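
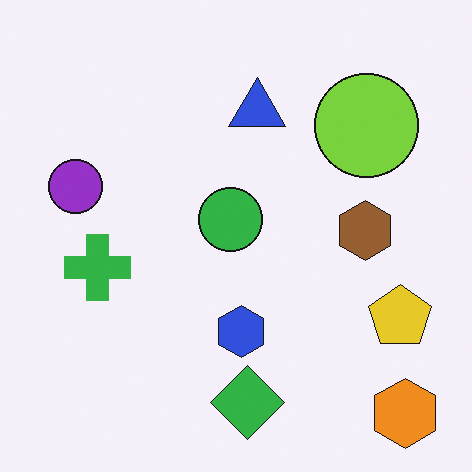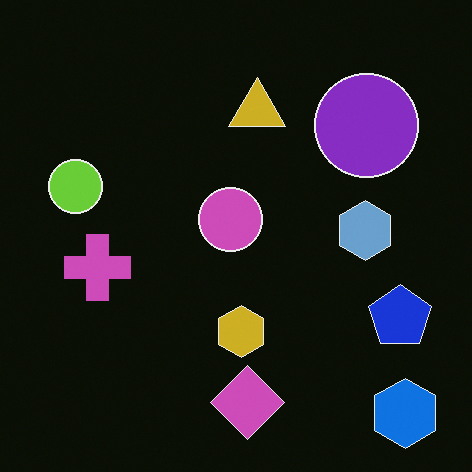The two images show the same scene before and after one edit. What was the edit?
The image was color-inverted (negative).

The light background has become dark and every shape's color is its complement — a photographic negative.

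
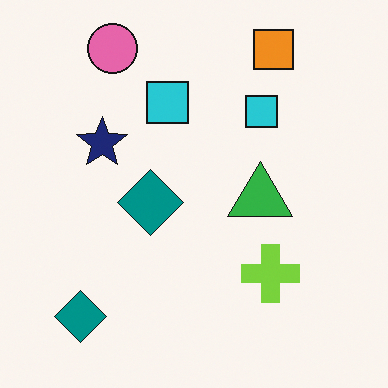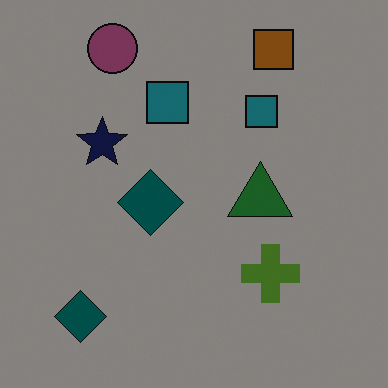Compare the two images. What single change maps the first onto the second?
The second image is the first noticeably darkened.

Every pixel — background and shapes alike — is uniformly darkened.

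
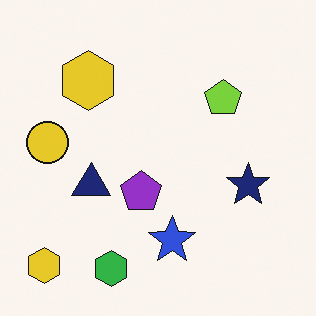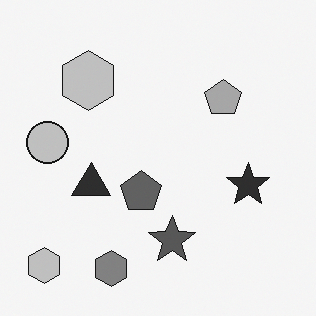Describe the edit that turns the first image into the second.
The second image is the first converted to grayscale.

All color is removed — every shape is now a shade of grey.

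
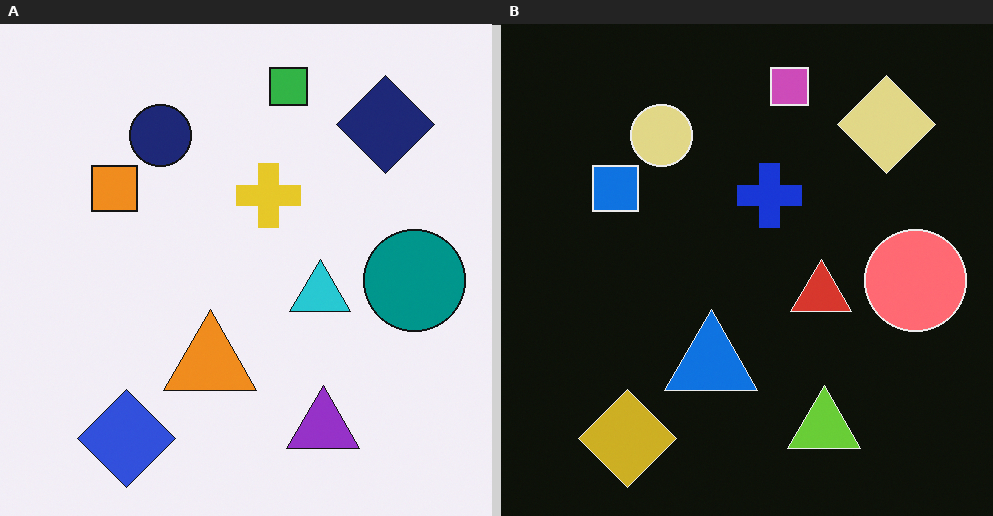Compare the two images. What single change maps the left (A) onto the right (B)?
It was color-inverted (negative).

The light background has become dark and every shape's color is its complement — a photographic negative.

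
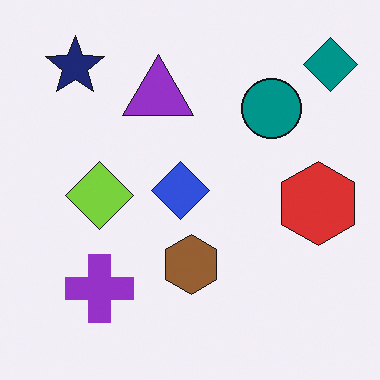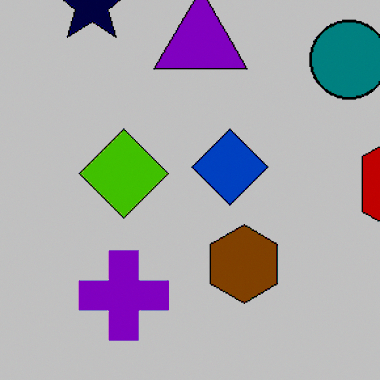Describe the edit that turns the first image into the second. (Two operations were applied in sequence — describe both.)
The transformation is: cropped to a modestly smaller region and rescaled, then aggressively posterized.

The visible shapes are larger and the field of view is narrower; shapes near the original edges may be partly or wholly outside the frame — a crop-and-rescale. Each flat color has snapped to a coarser quantized level — most visibly, the near-white background has dropped to a flat grey.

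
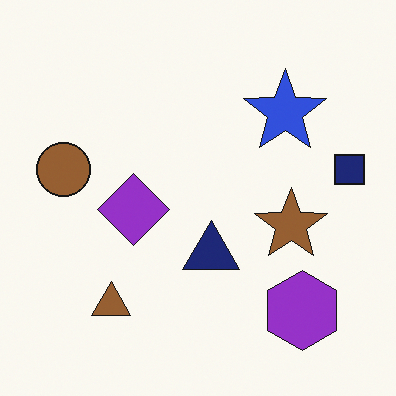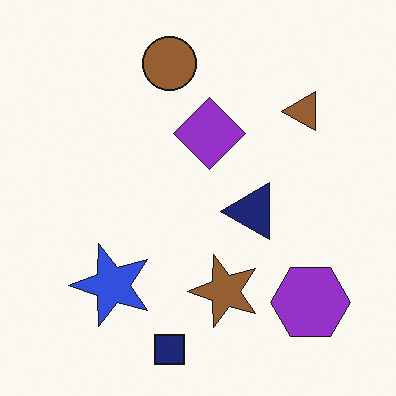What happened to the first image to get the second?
It was transposed (reflected across the top-left ↔ bottom-right diagonal).

Shapes have swapped their row and column positions — what was in the top-right is now in the bottom-left — a diagonal reflection.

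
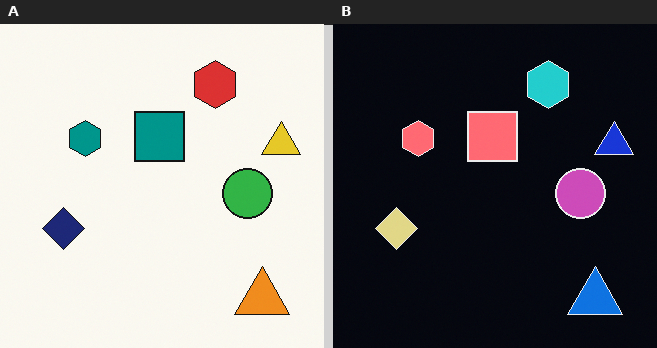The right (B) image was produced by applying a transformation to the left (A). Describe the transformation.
The right (B) image is the left (A) color-inverted (negative).

The light background has become dark and every shape's color is its complement — a photographic negative.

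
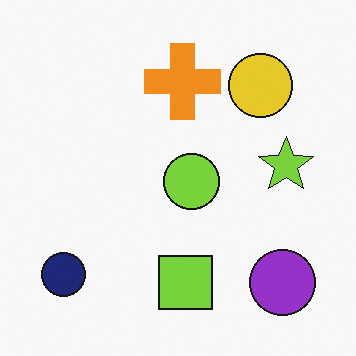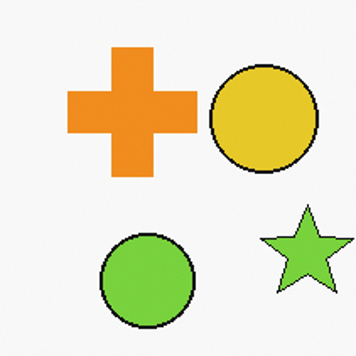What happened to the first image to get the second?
This is the original image cropped tightly and scaled back up.

The visible shapes are larger and the field of view is narrower; shapes near the original edges may be partly or wholly outside the frame — a crop-and-rescale.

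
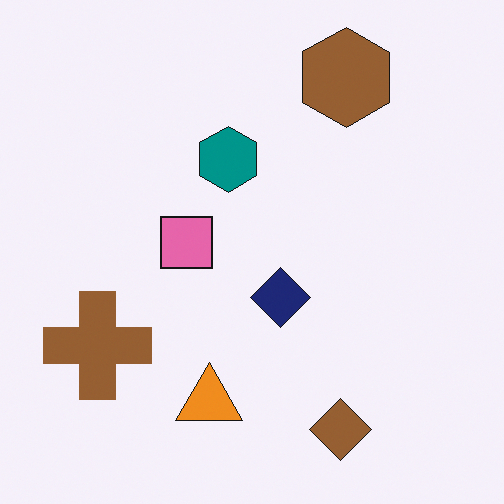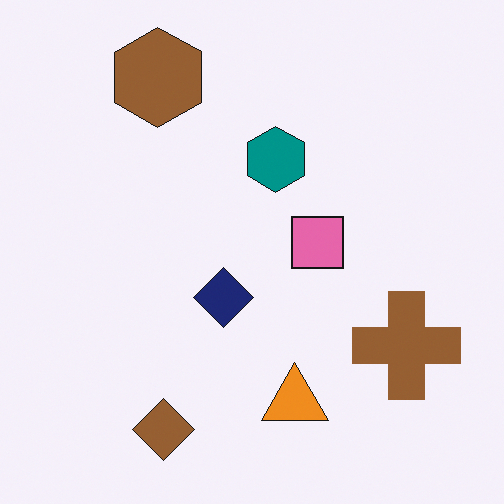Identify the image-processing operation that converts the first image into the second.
The image was flipped horizontally (left ↔ right).

The brown cross is in the bottom-left of the first image and the bottom-right of the second — shapes on opposite sides of the vertical midline have swapped in a mirror flip.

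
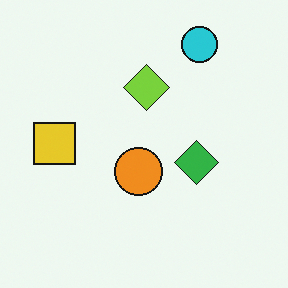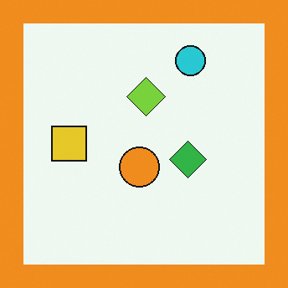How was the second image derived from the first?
It was framed with a orange border.

A solid orange frame runs around the edge of the second image, with the content slightly shrunk inside it.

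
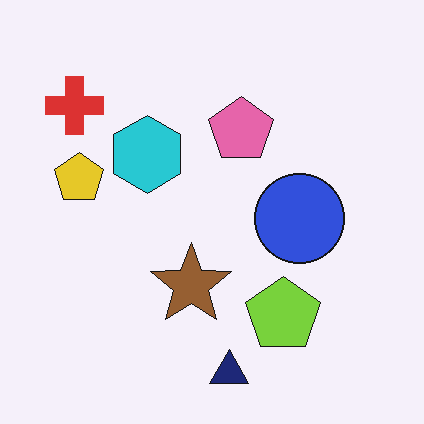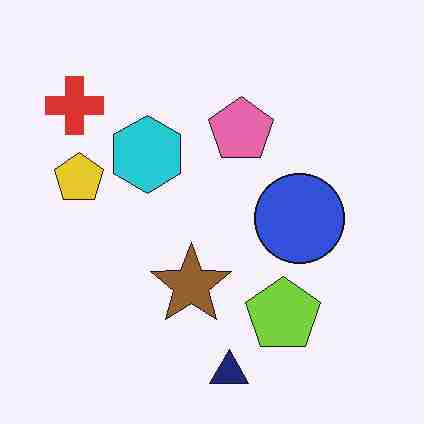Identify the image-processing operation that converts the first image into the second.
This is the original image heavily JPEG-compressed with obvious blocking artifacts.

Blocky 8×8 compression artifacts appear around shape edges and the flat background shows ringing — characteristic JPEG degradation.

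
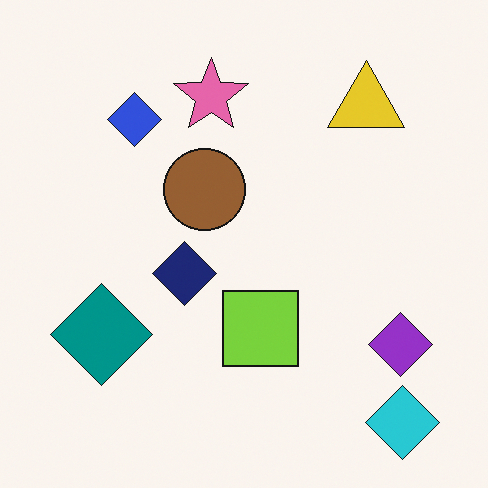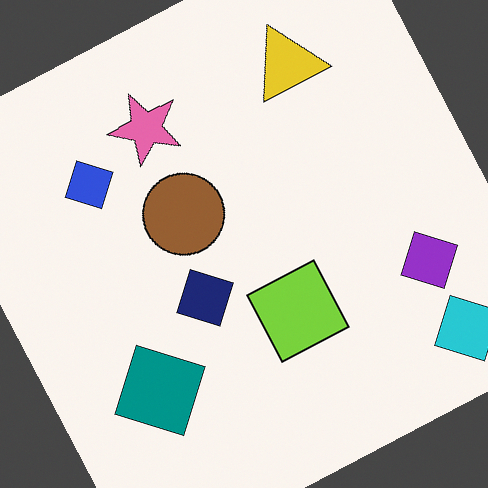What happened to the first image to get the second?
The transformation is: rotated counter-clockwise by a clearly visible amount.

Every shape is tilted by the same angle and the image corners show triangular fill wedges — a whole-image rotation by a non-right angle.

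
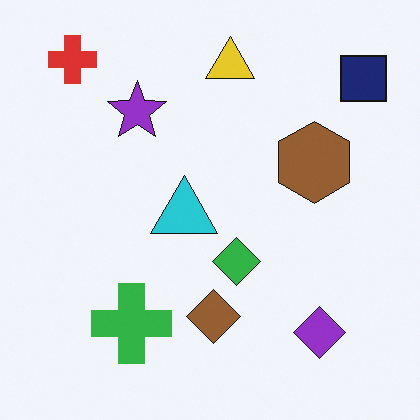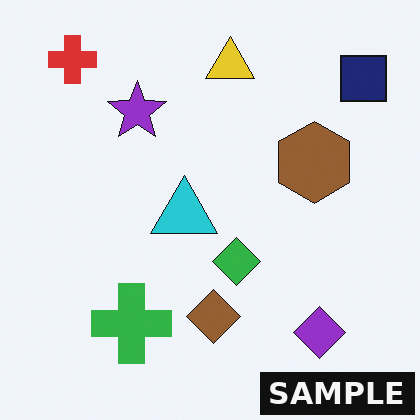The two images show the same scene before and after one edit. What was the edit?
The second image is the first watermarked with the text "SAMPLE" in the lower-right corner.

A dark label reading "SAMPLE" appears in the lower-right corner.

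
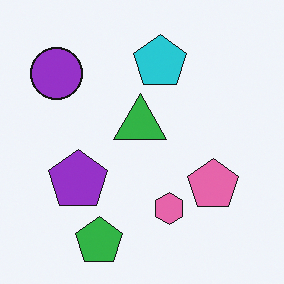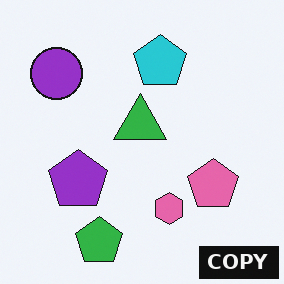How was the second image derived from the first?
It was watermarked with the text "COPY" in the lower-right corner.

A dark label reading "COPY" appears in the lower-right corner.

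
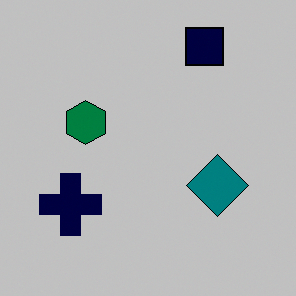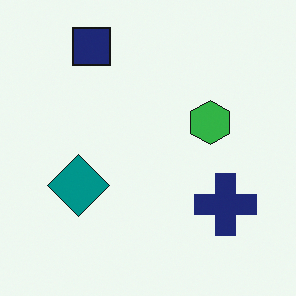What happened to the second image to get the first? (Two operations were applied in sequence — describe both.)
Flipped horizontally (left ↔ right), then heavily posterized to just a handful of flat colors.

The navy cross is in the bottom-right of the second image and the bottom-left of the first — shapes on opposite sides of the vertical midline have swapped in a mirror flip. Each flat color has snapped to a coarser quantized level — most visibly, the near-white background has dropped to a flat grey.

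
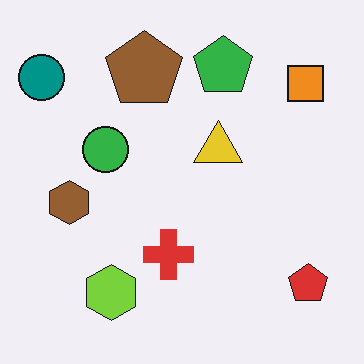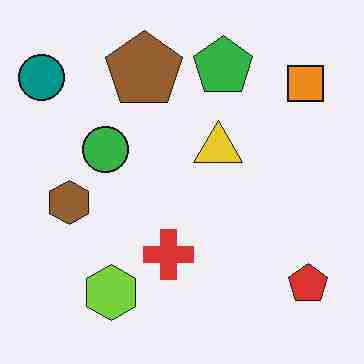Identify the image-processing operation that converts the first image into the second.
It was degraded with heavy JPEG compression.

Blocky 8×8 compression artifacts appear around shape edges and the flat background shows ringing — characteristic JPEG degradation.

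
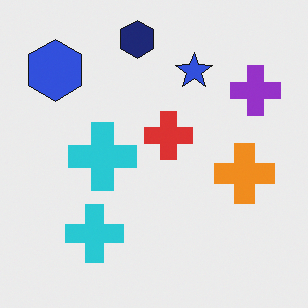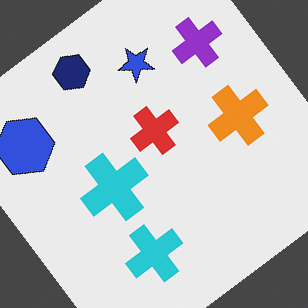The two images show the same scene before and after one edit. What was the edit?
The transformation is: rotated counter-clockwise by a large amount — several tens of degrees.

Every shape is tilted by the same angle and the image corners show triangular fill wedges — a whole-image rotation by a non-right angle.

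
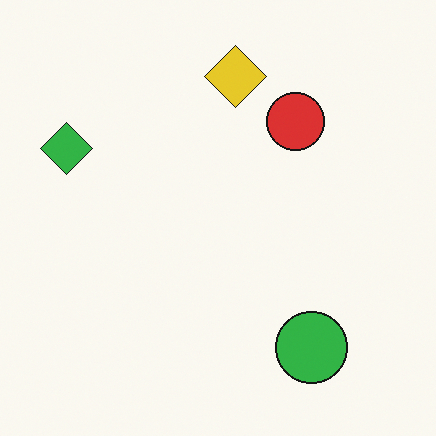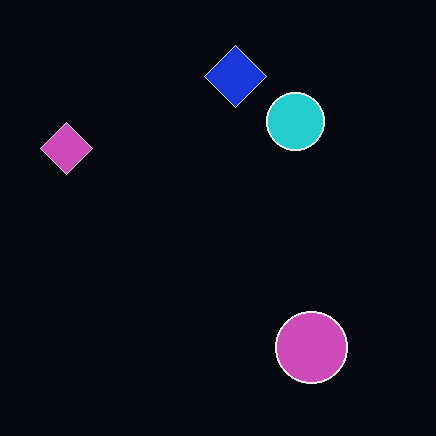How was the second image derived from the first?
The transformation is: color-inverted (negative).

The light background has become dark and every shape's color is its complement — a photographic negative.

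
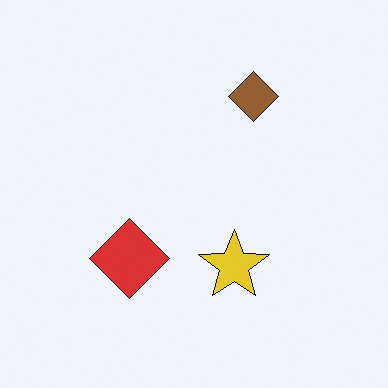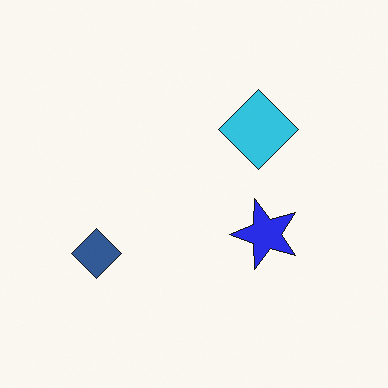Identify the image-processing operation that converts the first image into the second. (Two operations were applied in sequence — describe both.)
This is the original image transposed (reflected across the top-left ↔ bottom-right diagonal), then hue-shifted by a large amount.

Shapes have swapped their row and column positions — what was in the top-right is now in the bottom-left — a diagonal reflection. Every shape's color has rotated by the same amount around the hue wheel — a uniform hue shift.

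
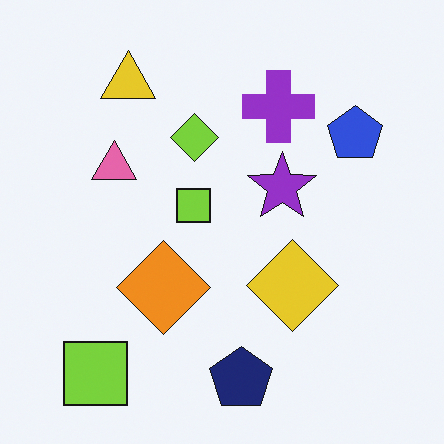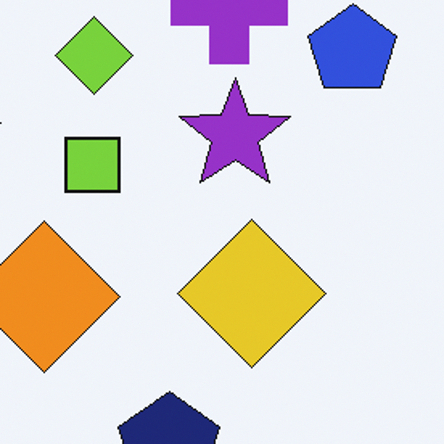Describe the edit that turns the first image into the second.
It was cropped slightly and scaled back up.

The visible shapes are larger and the field of view is narrower; shapes near the original edges may be partly or wholly outside the frame — a crop-and-rescale.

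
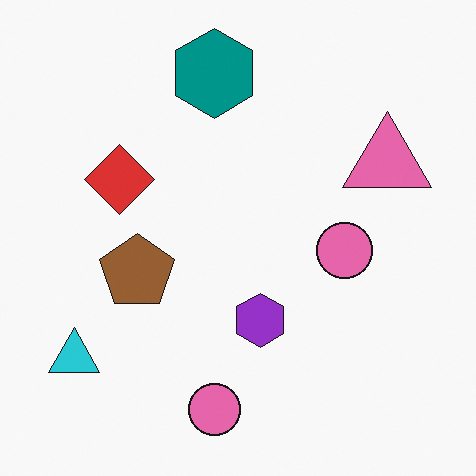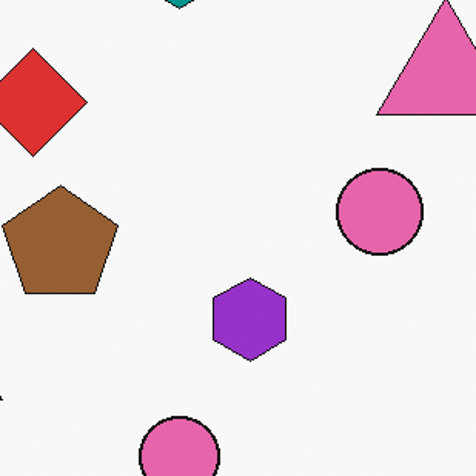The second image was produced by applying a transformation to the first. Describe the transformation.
The second image is the first cropped slightly and scaled back up.

The visible shapes are larger and the field of view is narrower; shapes near the original edges may be partly or wholly outside the frame — a crop-and-rescale.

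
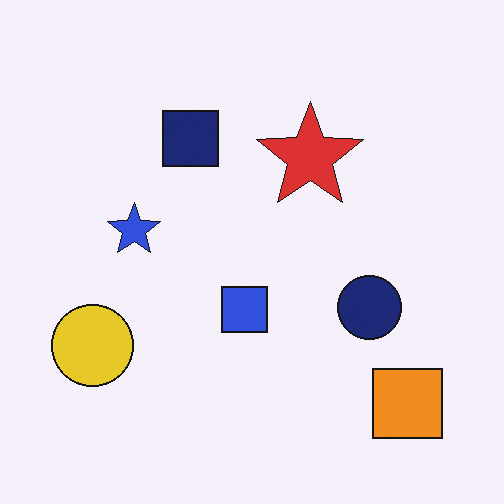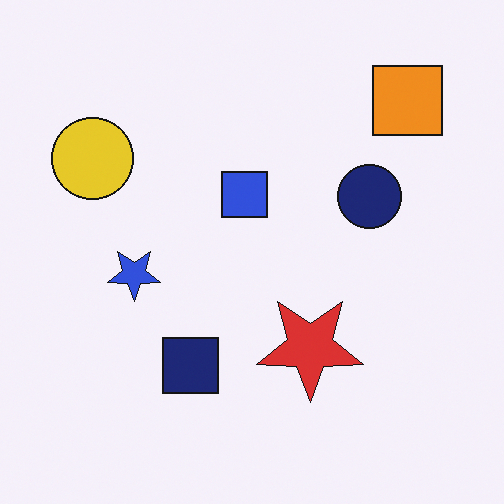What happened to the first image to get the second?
It was flipped vertically (top ↔ bottom).

The orange square is in the bottom-right of the first image and the top-right of the second — shapes on opposite sides of the horizontal midline have swapped in a mirror flip.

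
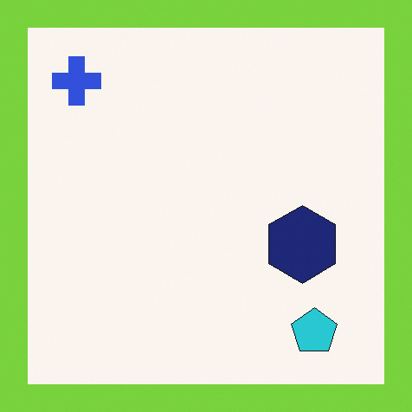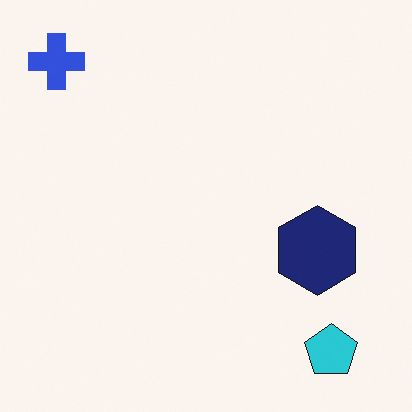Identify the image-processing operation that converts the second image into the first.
The transformation is: framed with a lime border.

A solid lime frame runs around the edge of the first image, with the content slightly shrunk inside it.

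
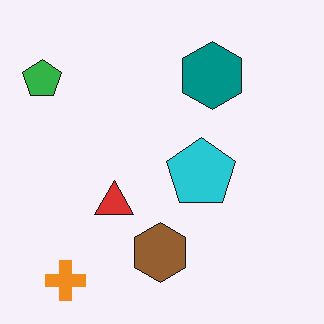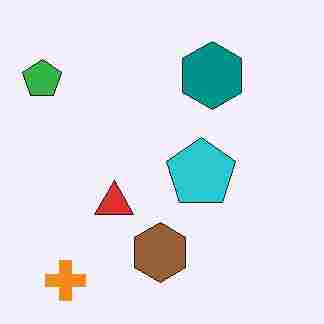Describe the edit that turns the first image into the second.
The second image is the first degraded with heavy JPEG compression.

Blocky 8×8 compression artifacts appear around shape edges and the flat background shows ringing — characteristic JPEG degradation.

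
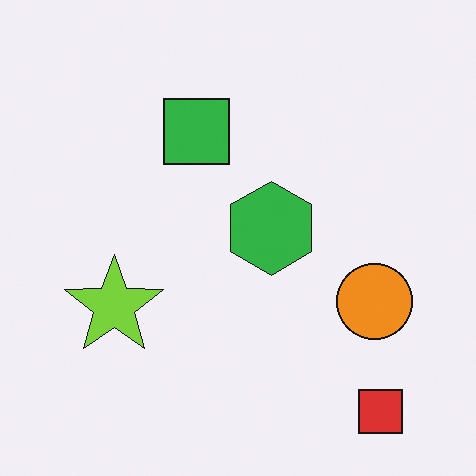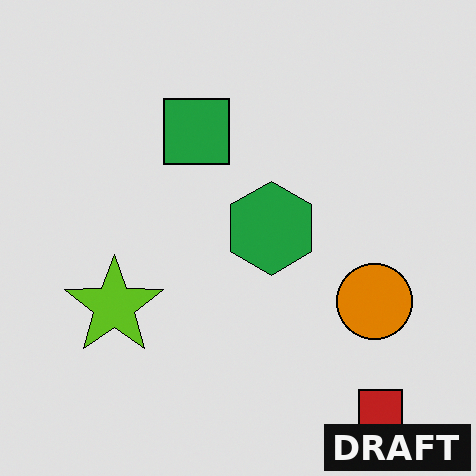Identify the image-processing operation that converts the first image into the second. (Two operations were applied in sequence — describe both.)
It was moderately posterized, then watermarked with the text "DRAFT" in the lower-right corner.

Each flat color has snapped to a coarser quantized level — most visibly, the near-white background has dropped to a flat grey. A dark label reading "DRAFT" appears in the lower-right corner.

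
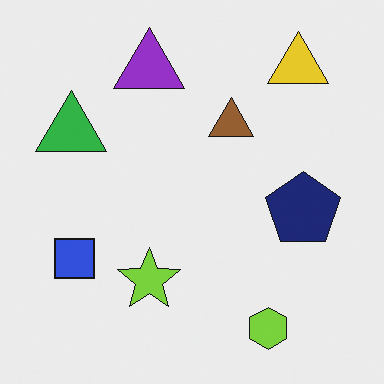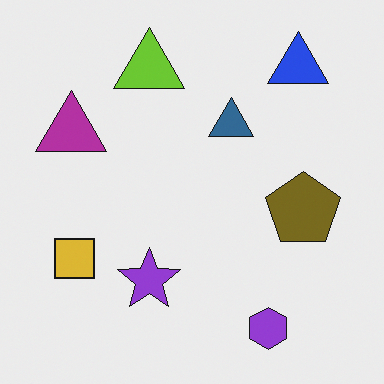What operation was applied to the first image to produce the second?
It was hue-shifted through roughly half the color wheel.

Every shape's color has rotated by the same amount around the hue wheel — a uniform hue shift.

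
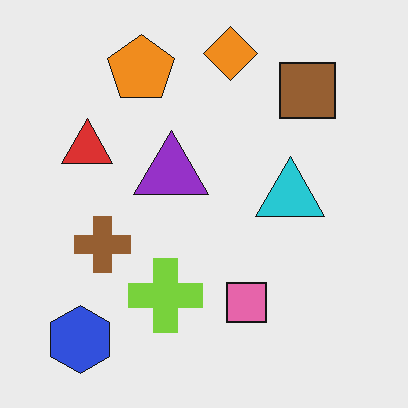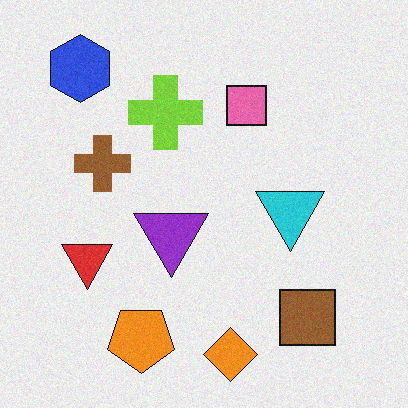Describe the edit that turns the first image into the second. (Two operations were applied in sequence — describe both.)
The transformation is: degraded with a light layer of grain, then flipped vertically (top ↔ bottom).

Random speckle covers the whole image, including the flat background. The orange diamond is in the top of the first image and the bottom of the second — shapes on opposite sides of the horizontal midline have swapped in a mirror flip.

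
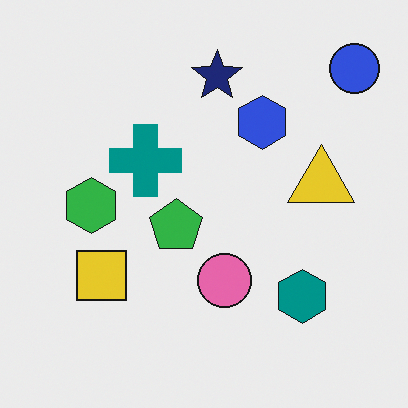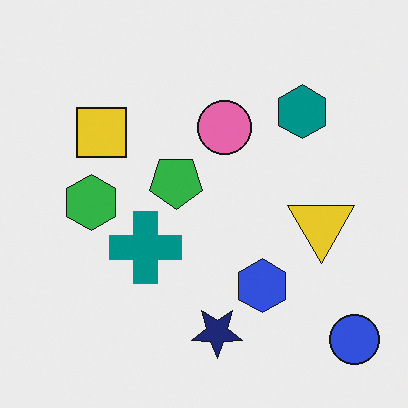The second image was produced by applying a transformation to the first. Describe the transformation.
This is the original image flipped vertically (top ↔ bottom).

The blue circle is in the top-right of the first image and the bottom-right of the second — shapes on opposite sides of the horizontal midline have swapped in a mirror flip.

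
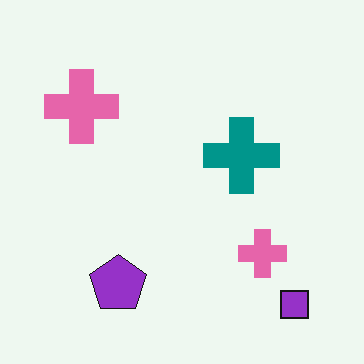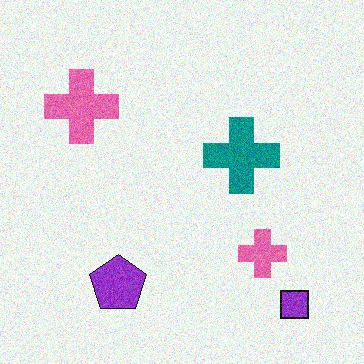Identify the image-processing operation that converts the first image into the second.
Degraded with moderate additive noise.

Random speckle covers the whole image, including the flat background.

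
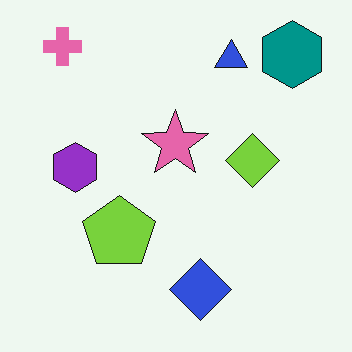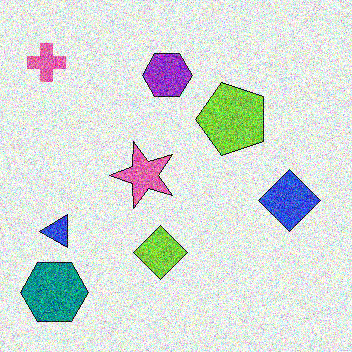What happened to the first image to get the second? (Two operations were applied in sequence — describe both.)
Degraded with heavy additive noise, then transposed (reflected across the top-left ↔ bottom-right diagonal).

Random speckle covers the whole image, including the flat background. Shapes have swapped their row and column positions — what was in the top-right is now in the bottom-left — a diagonal reflection.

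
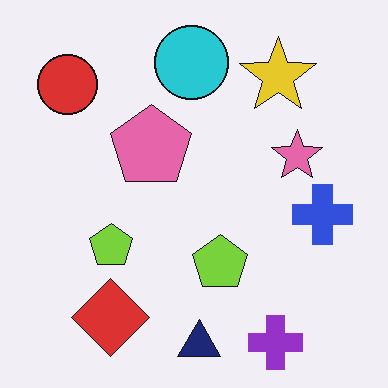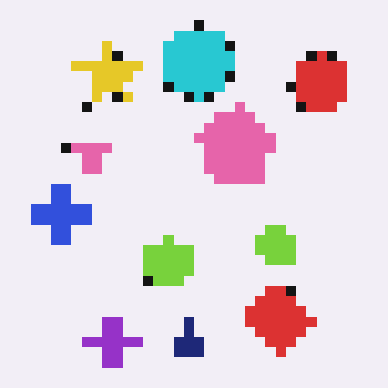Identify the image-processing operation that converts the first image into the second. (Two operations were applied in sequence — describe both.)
The second image is the first heavily pixelated into large blocks, then flipped horizontally (left ↔ right).

Shapes are reduced to large square blocks; fine edges and outlines are lost — a downscale-then-upscale (mosaic) effect. The blue cross is in the right of the first image and the left of the second — shapes on opposite sides of the vertical midline have swapped in a mirror flip.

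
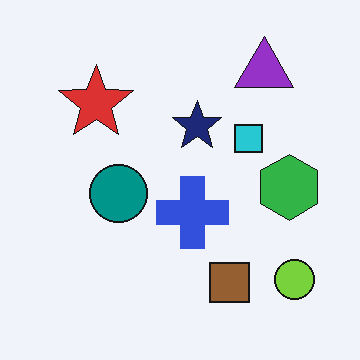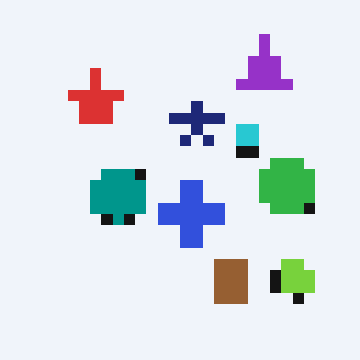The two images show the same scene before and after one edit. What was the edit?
The image was heavily pixelated into large blocks.

Shapes are reduced to large square blocks; fine edges and outlines are lost — a downscale-then-upscale (mosaic) effect.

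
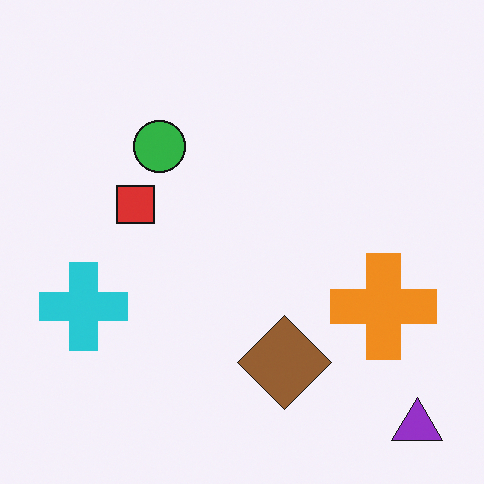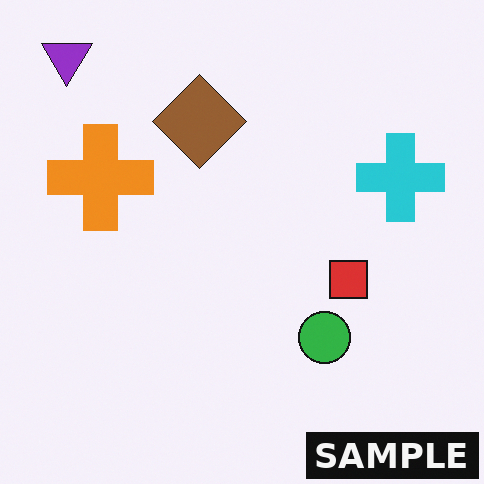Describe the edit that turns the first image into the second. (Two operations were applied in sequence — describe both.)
Rotated 180°, then watermarked with the text "SAMPLE" in the lower-right corner.

The purple triangle sits in the bottom-right of the first image and the top-left of the second — consistent with a whole-image 180° rotation. A dark label reading "SAMPLE" appears in the lower-right corner.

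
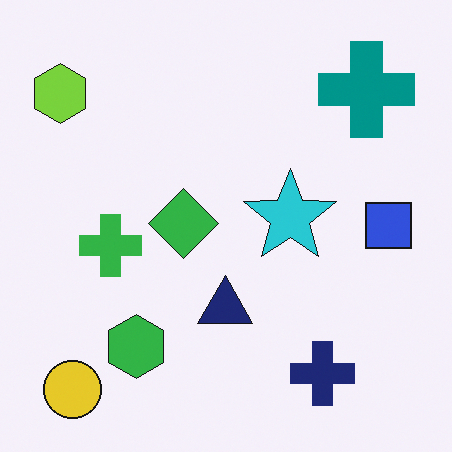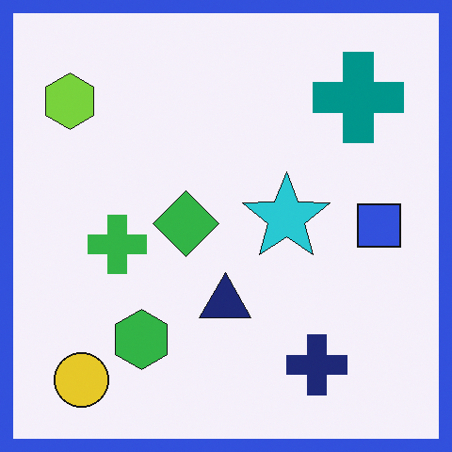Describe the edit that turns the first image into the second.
This is the original image framed with a blue border.

A solid blue frame runs around the edge of the second image, with the content slightly shrunk inside it.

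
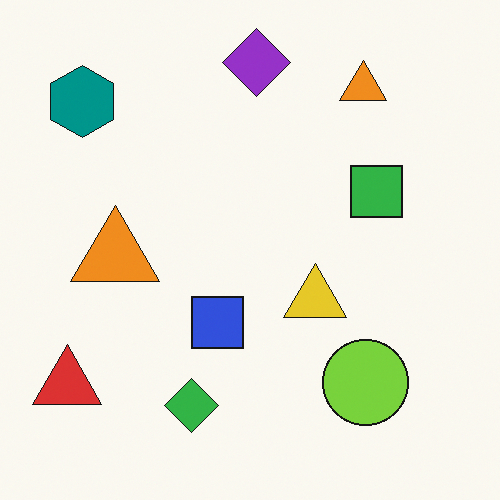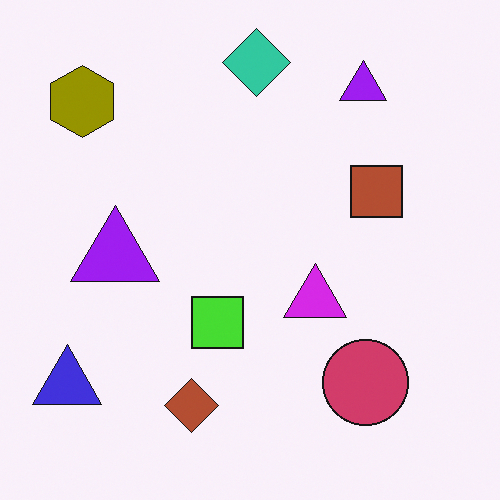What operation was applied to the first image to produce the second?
This is the original image hue-shifted through roughly half the color wheel.

Every shape's color has rotated by the same amount around the hue wheel — a uniform hue shift.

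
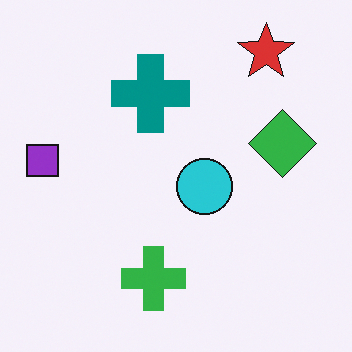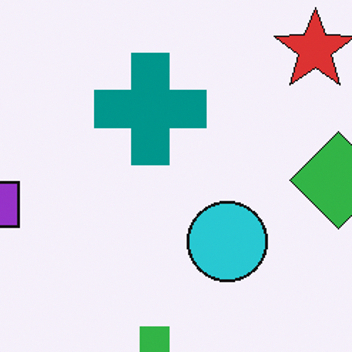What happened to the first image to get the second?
Cropped to a modestly smaller region and rescaled.

The visible shapes are larger and the field of view is narrower; shapes near the original edges may be partly or wholly outside the frame — a crop-and-rescale.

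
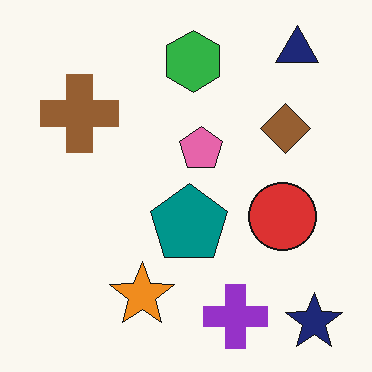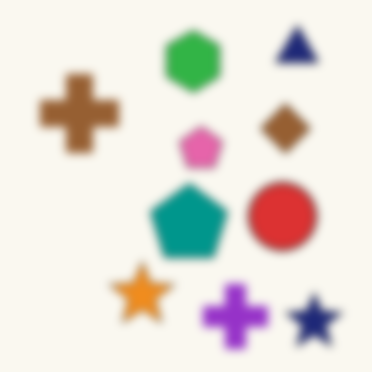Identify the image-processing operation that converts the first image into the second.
The second image is the first moderately blurred.

Shape edges and outlines are uniformly softened across the whole image.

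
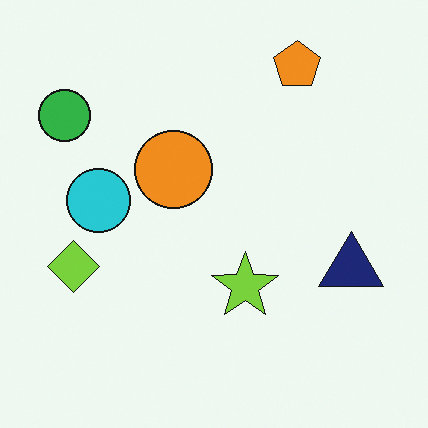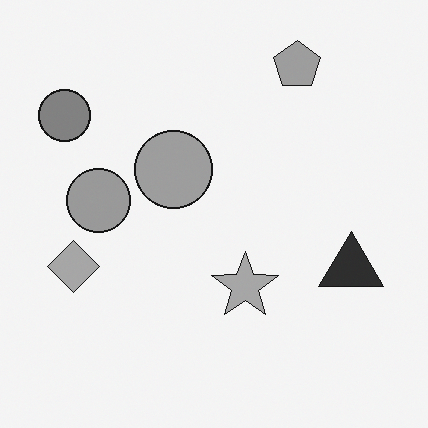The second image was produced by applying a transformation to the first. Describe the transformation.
It was converted to grayscale.

All color is removed — every shape is now a shade of grey.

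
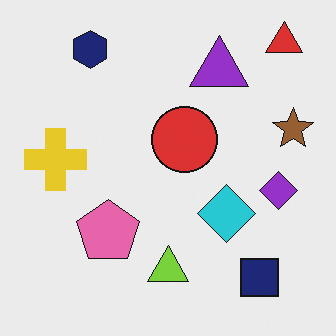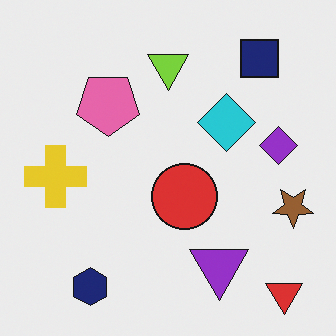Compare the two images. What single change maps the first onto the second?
Flipped vertically (top ↔ bottom).

The red triangle is in the top-right of the first image and the bottom-right of the second — shapes on opposite sides of the horizontal midline have swapped in a mirror flip.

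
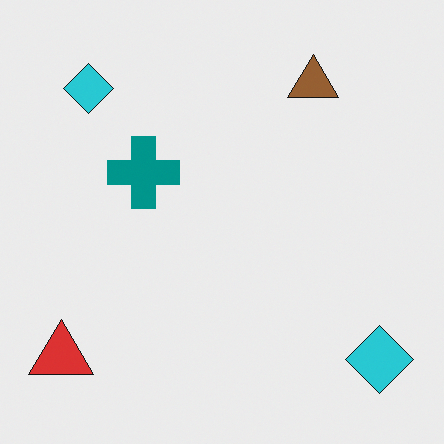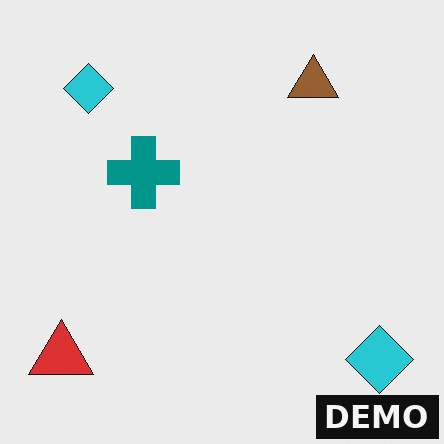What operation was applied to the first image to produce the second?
The transformation is: watermarked with the text "DEMO" in the lower-right corner.

A dark label reading "DEMO" appears in the lower-right corner.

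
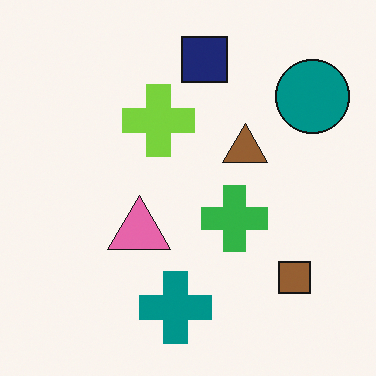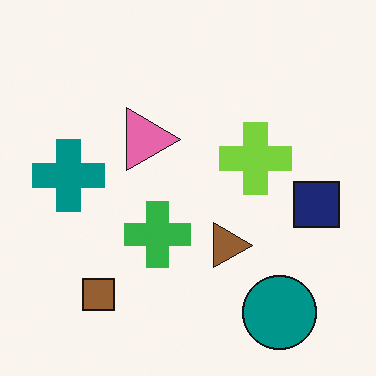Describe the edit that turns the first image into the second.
Rotated 90° clockwise.

The teal circle sits in the top-right of the first image and the bottom-right of the second — consistent with a whole-image 90° clockwise rotation.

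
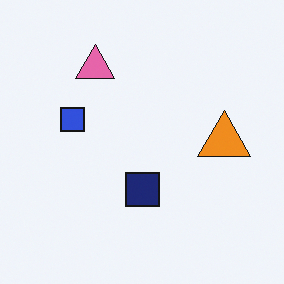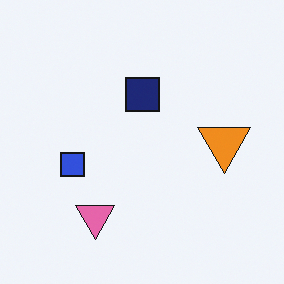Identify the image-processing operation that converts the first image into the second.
The second image is the first flipped vertically (top ↔ bottom).

The pink triangle is in the top of the first image and the bottom of the second — shapes on opposite sides of the horizontal midline have swapped in a mirror flip.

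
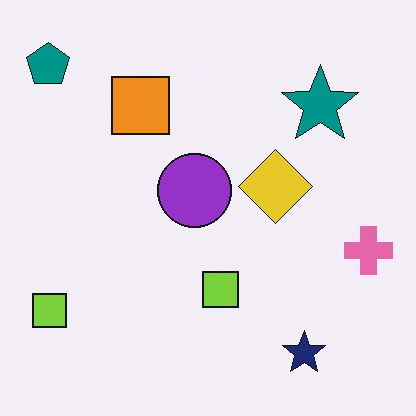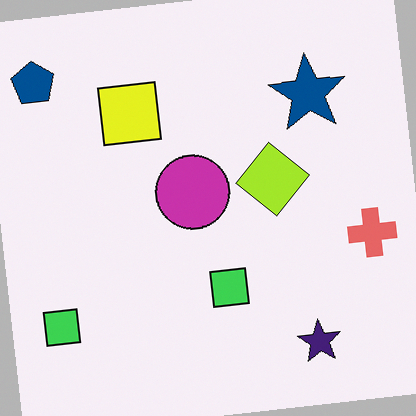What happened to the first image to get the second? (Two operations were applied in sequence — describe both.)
This is the original image hue-shifted by a small amount, then rotated counter-clockwise by a small amount.

Every shape's color has rotated by the same amount around the hue wheel — a uniform hue shift. Every shape is tilted by the same angle and the image corners show triangular fill wedges — a whole-image rotation by a non-right angle.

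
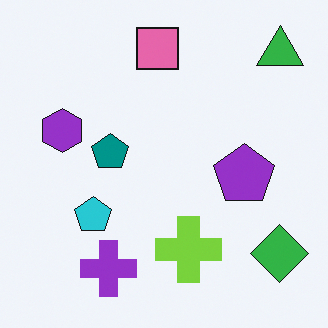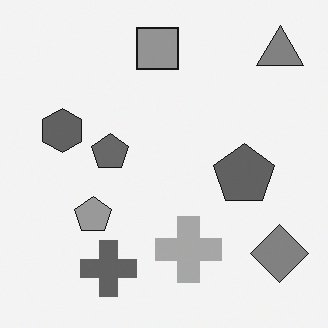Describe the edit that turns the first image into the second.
It was converted to grayscale.

All color is removed — every shape is now a shade of grey.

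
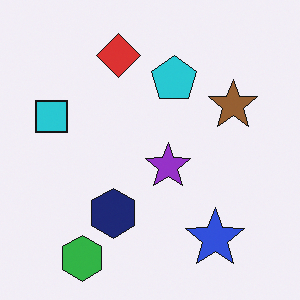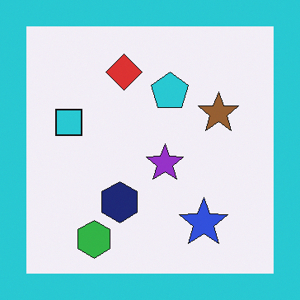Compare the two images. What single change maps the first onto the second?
The transformation is: framed with a cyan border.

A solid cyan frame runs around the edge of the second image, with the content slightly shrunk inside it.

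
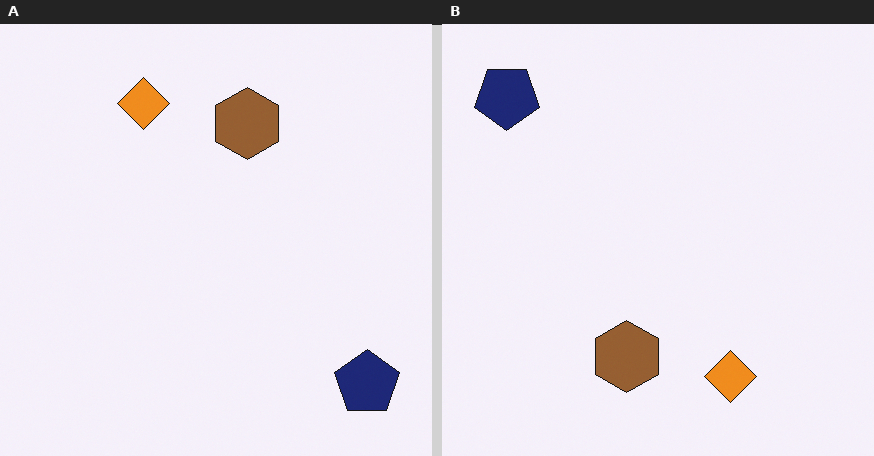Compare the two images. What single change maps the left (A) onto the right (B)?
The right (B) image is the left (A) rotated 180°.

The navy pentagon sits in the bottom-right of the left (A) image and the top-left of the right (B) — consistent with a whole-image 180° rotation.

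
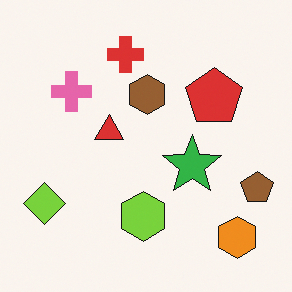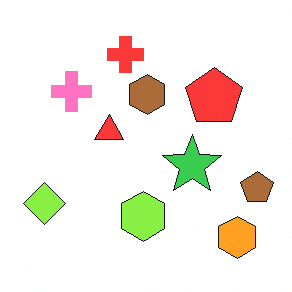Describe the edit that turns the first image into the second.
This is the original image slightly brightened.

Every pixel — background and shapes alike — is uniformly brightened.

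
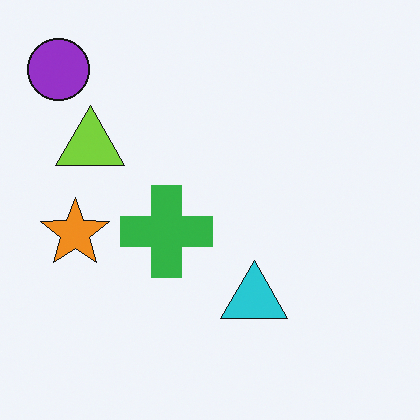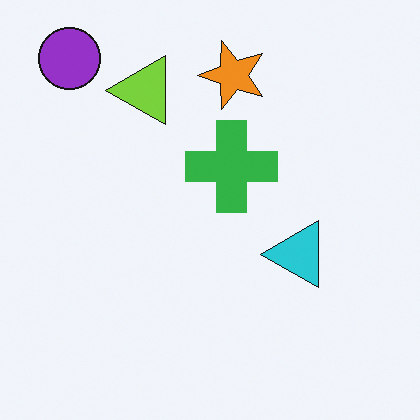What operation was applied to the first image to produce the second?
Transposed (reflected across the top-left ↔ bottom-right diagonal).

Shapes have swapped their row and column positions — what was in the top-right is now in the bottom-left — a diagonal reflection.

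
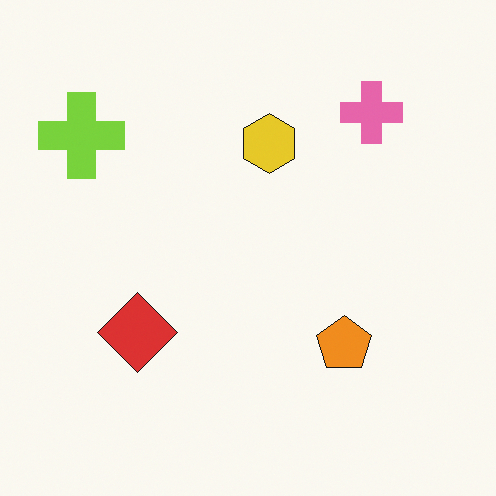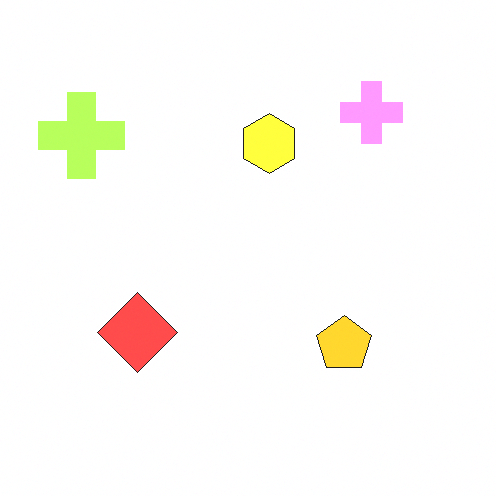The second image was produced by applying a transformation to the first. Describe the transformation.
Brightened a lot.

Every pixel — background and shapes alike — is uniformly brightened.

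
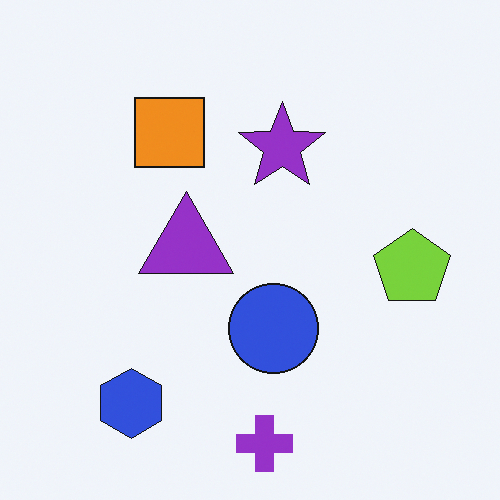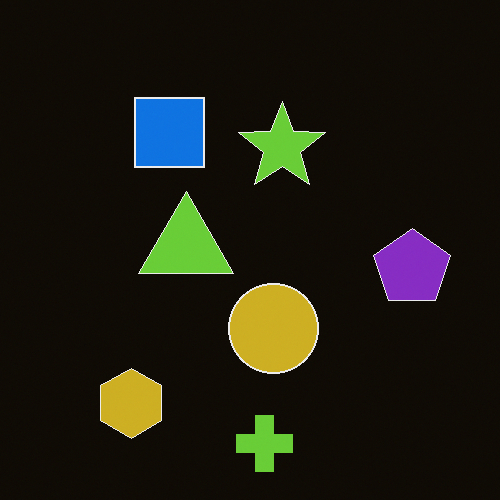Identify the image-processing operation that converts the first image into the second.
The transformation is: color-inverted (negative).

The light background has become dark and every shape's color is its complement — a photographic negative.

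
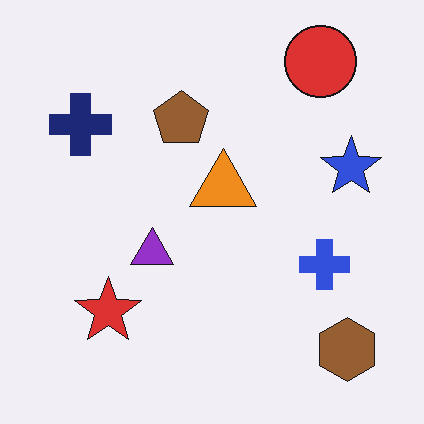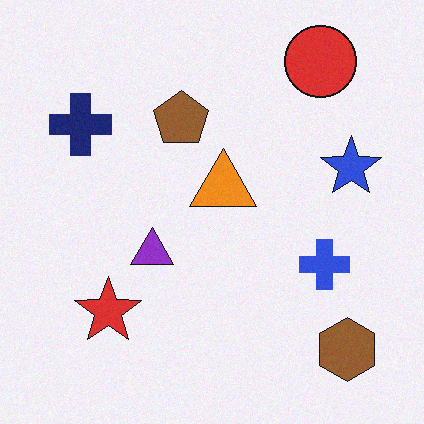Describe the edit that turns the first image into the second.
The second image is the first degraded with subtle gaussian noise.

Random speckle covers the whole image, including the flat background.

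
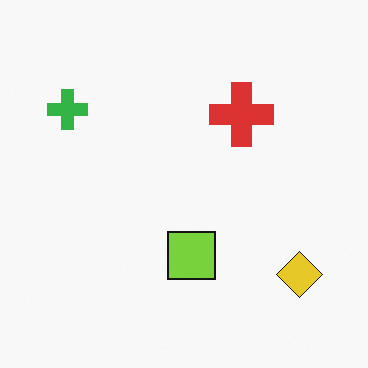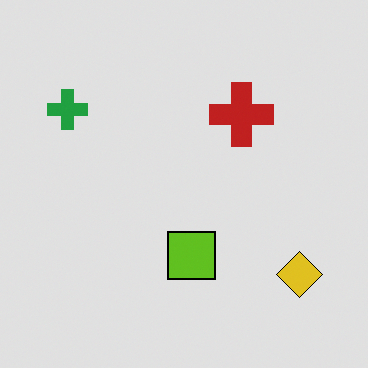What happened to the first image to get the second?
It was posterized to a reduced palette.

Each flat color has snapped to a coarser quantized level — most visibly, the near-white background has dropped to a flat grey.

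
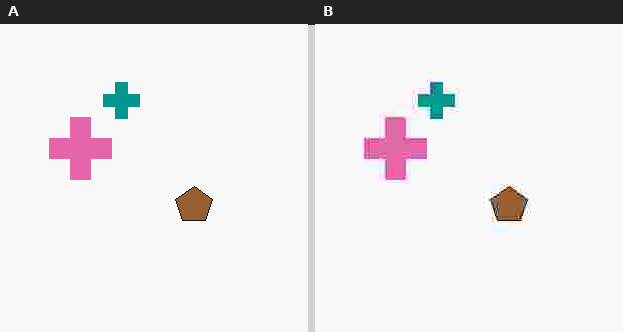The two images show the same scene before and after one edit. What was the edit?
It was degraded with heavy JPEG compression.

Blocky 8×8 compression artifacts appear around shape edges and the flat background shows ringing — characteristic JPEG degradation.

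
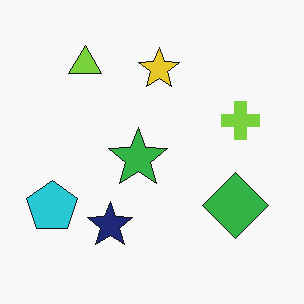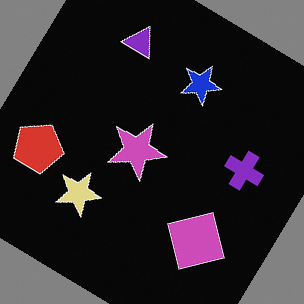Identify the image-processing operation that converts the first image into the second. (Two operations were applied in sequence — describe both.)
Color-inverted (negative), then rotated clockwise by a large amount — several tens of degrees.

The light background has become dark and every shape's color is its complement — a photographic negative. Every shape is tilted by the same angle and the image corners show triangular fill wedges — a whole-image rotation by a non-right angle.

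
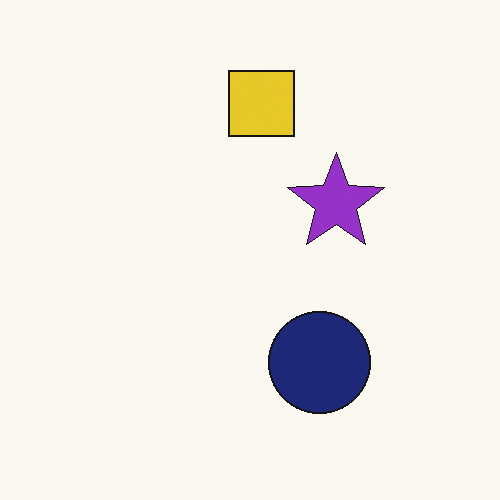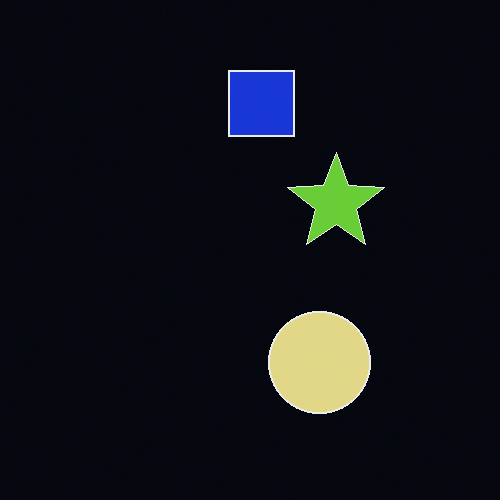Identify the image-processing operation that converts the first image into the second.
This is the original image color-inverted (negative).

The light background has become dark and every shape's color is its complement — a photographic negative.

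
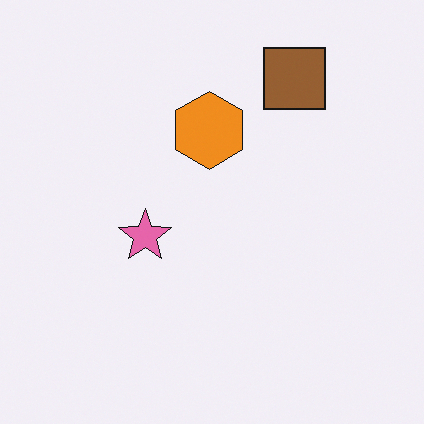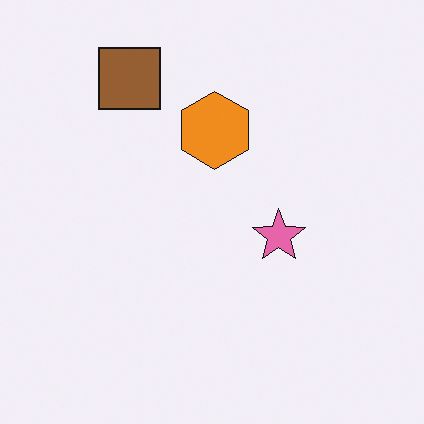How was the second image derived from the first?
It was flipped horizontally (left ↔ right).

The brown square is in the top-right of the first image and the top-left of the second — shapes on opposite sides of the vertical midline have swapped in a mirror flip.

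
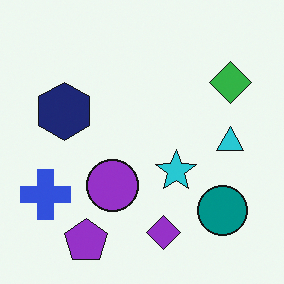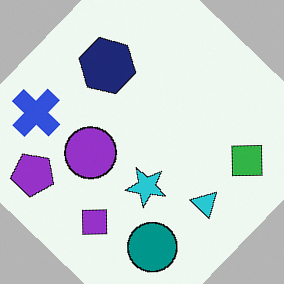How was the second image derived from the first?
Rotated clockwise by a large amount — several tens of degrees.

Every shape is tilted by the same angle and the image corners show triangular fill wedges — a whole-image rotation by a non-right angle.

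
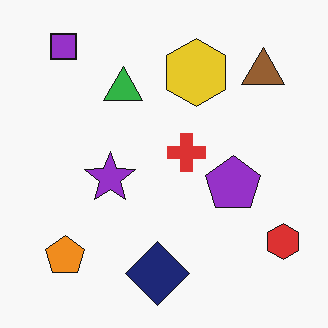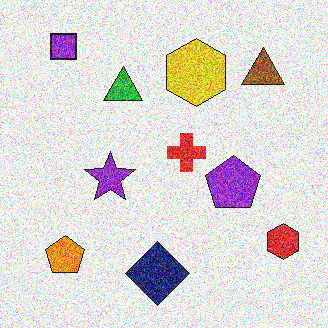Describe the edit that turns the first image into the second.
The image was degraded with strong gaussian noise.

Random speckle covers the whole image, including the flat background.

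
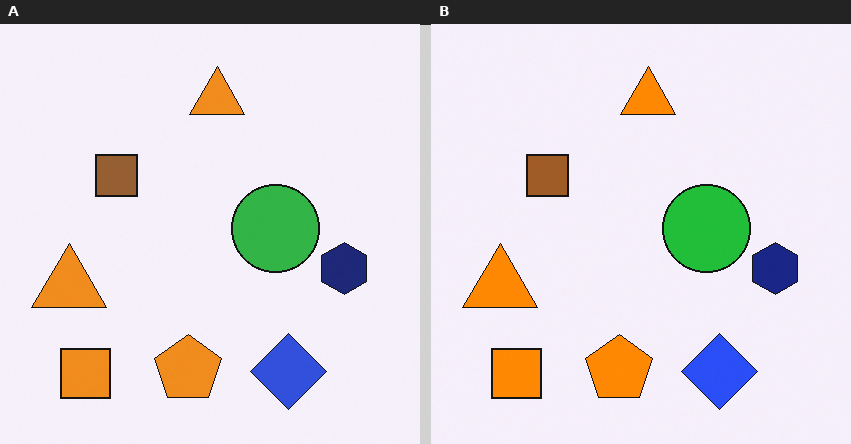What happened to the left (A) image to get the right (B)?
It was slightly oversaturated.

All colors are more vivid — a global saturation change.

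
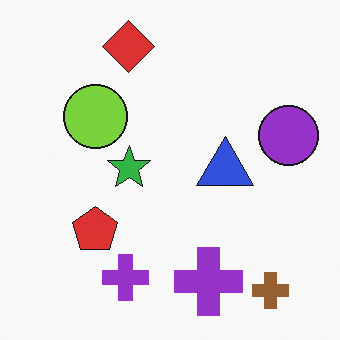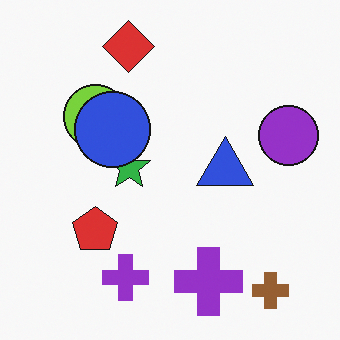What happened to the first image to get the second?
The image was overlaid with an additional blue circle.

A blue circle appears in the second image that is absent from the first.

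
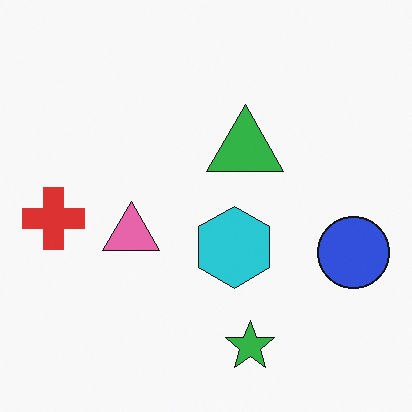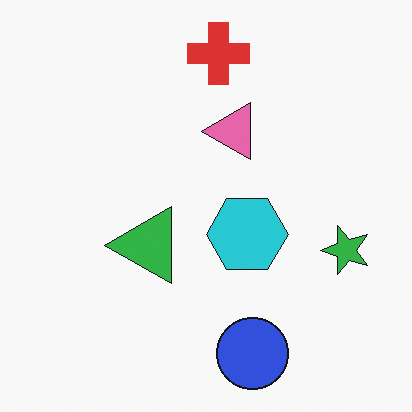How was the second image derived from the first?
Transposed (reflected across the top-left ↔ bottom-right diagonal).

Shapes have swapped their row and column positions — what was in the top-right is now in the bottom-left — a diagonal reflection.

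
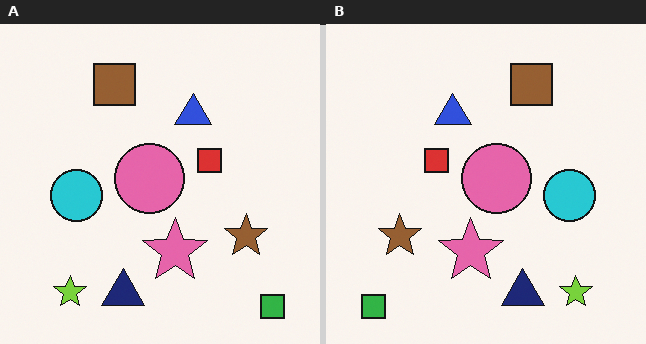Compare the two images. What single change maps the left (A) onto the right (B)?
Flipped horizontally (left ↔ right).

The green square is in the bottom-right of the left (A) image and the bottom-left of the right (B) — shapes on opposite sides of the vertical midline have swapped in a mirror flip.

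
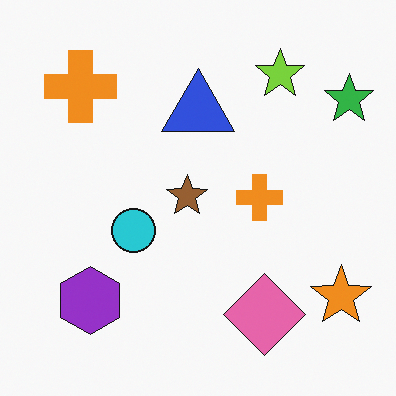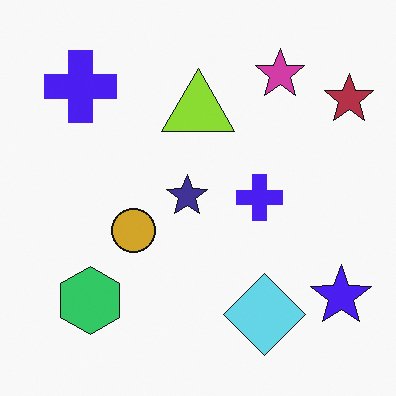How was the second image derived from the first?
It was hue-shifted by a large amount.

Every shape's color has rotated by the same amount around the hue wheel — a uniform hue shift.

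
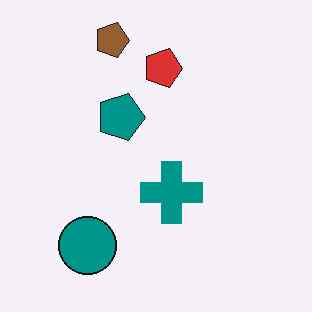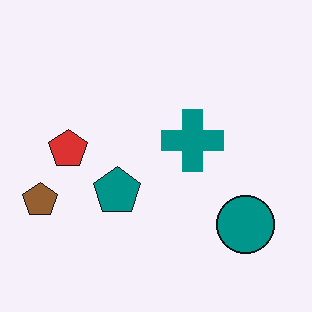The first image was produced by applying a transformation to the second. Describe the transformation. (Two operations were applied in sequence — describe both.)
Rotated 90° clockwise, then JPEG-compressed with visible artifacts.

The brown pentagon sits in the left of the second image and the top of the first — consistent with a whole-image 90° clockwise rotation. Blocky 8×8 compression artifacts appear around shape edges and the flat background shows ringing — characteristic JPEG degradation.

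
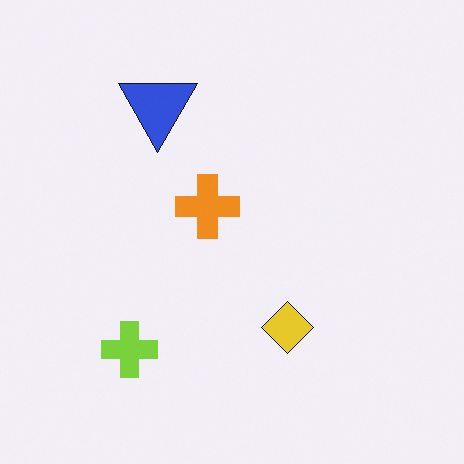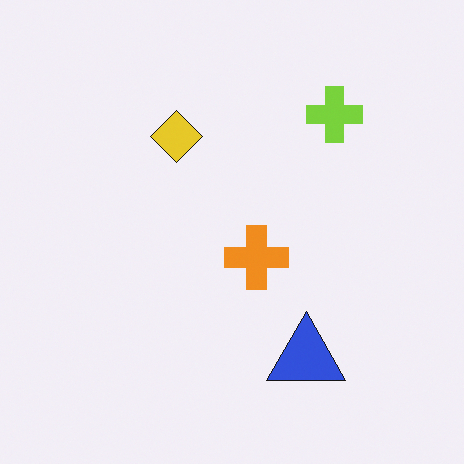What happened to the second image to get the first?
The image was rotated 180°.

The lime cross sits in the top-right of the second image and the bottom-left of the first — consistent with a whole-image 180° rotation.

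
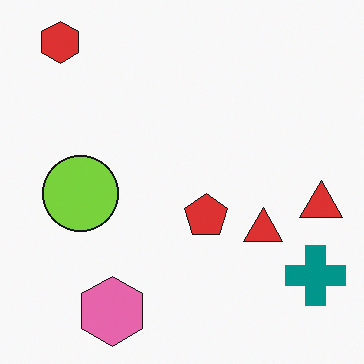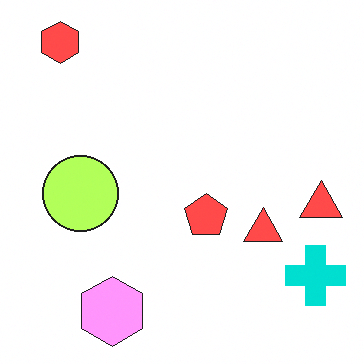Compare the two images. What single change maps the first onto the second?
The transformation is: noticeably brightened.

Every pixel — background and shapes alike — is uniformly brightened.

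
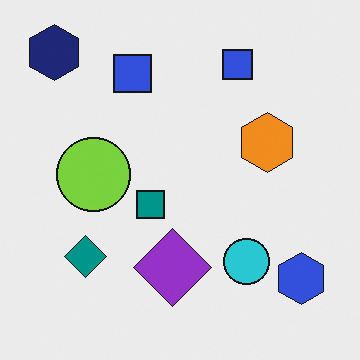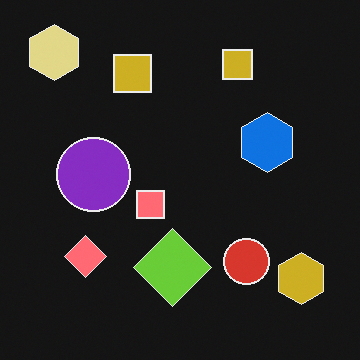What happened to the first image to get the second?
The image was color-inverted (negative).

The light background has become dark and every shape's color is its complement — a photographic negative.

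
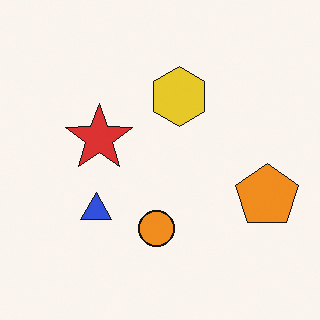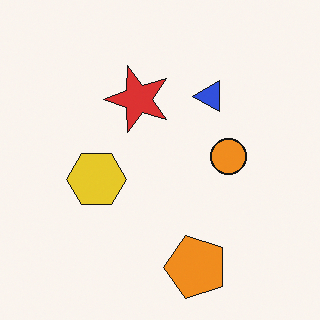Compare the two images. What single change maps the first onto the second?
The transformation is: transposed (reflected across the top-left ↔ bottom-right diagonal).

Shapes have swapped their row and column positions — what was in the top-right is now in the bottom-left — a diagonal reflection.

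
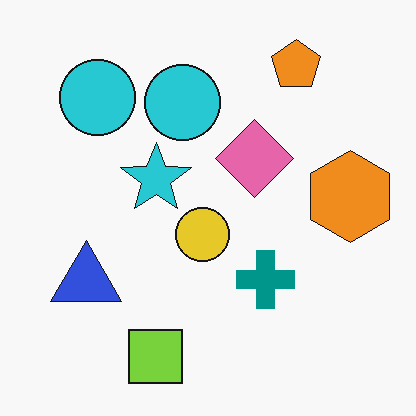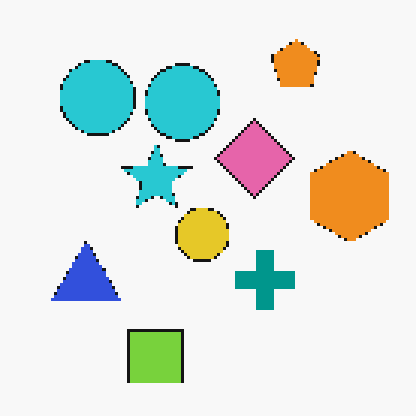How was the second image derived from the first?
It was mildly pixelated.

Shapes are reduced to large square blocks; fine edges and outlines are lost — a downscale-then-upscale (mosaic) effect.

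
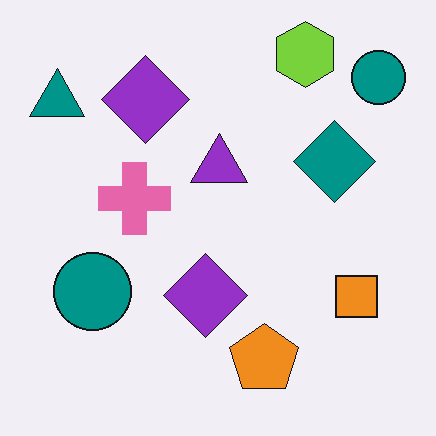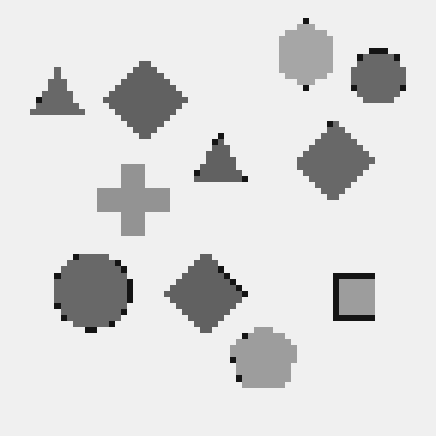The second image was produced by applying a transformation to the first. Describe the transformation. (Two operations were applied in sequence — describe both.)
The transformation is: converted to grayscale, then moderately pixelated.

All color is removed — every shape is now a shade of grey. Shapes are reduced to large square blocks; fine edges and outlines are lost — a downscale-then-upscale (mosaic) effect.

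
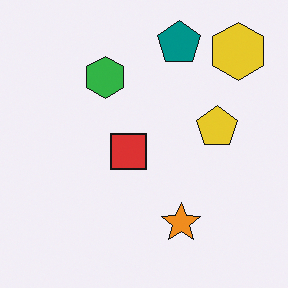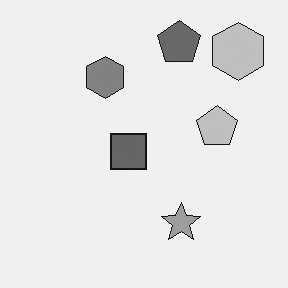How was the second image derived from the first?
The transformation is: converted to grayscale.

All color is removed — every shape is now a shade of grey.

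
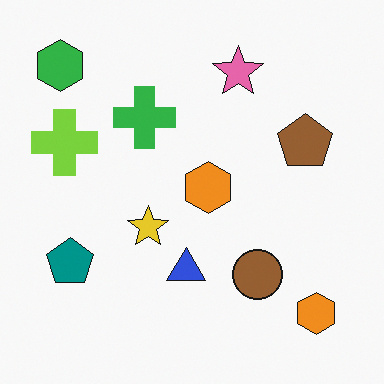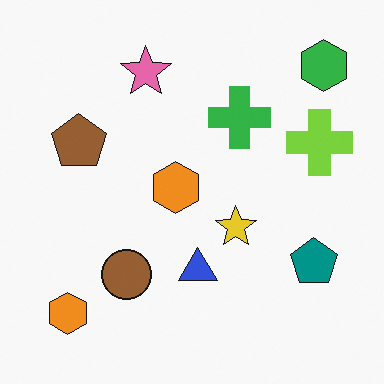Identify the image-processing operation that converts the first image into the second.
Flipped horizontally (left ↔ right).

The green hexagon is in the top-left of the first image and the top-right of the second — shapes on opposite sides of the vertical midline have swapped in a mirror flip.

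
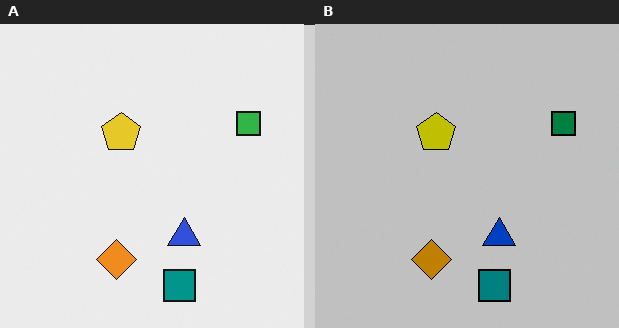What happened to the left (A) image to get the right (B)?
The right (B) image is the left (A) heavily posterized to just a handful of flat colors.

Each flat color has snapped to a coarser quantized level — most visibly, the near-white background has dropped to a flat grey.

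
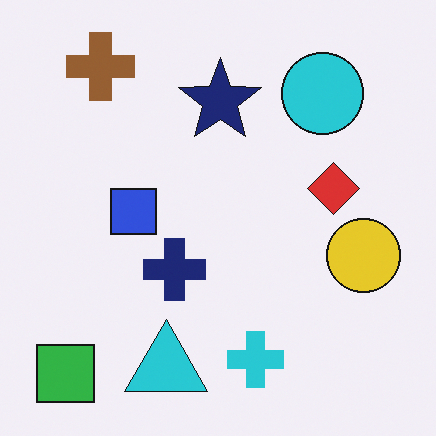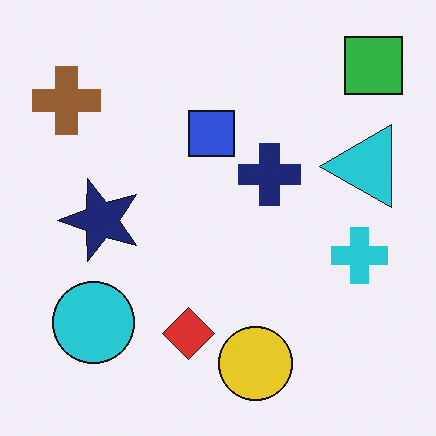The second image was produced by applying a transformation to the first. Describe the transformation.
It was transposed (reflected across the top-left ↔ bottom-right diagonal).

Shapes have swapped their row and column positions — what was in the top-right is now in the bottom-left — a diagonal reflection.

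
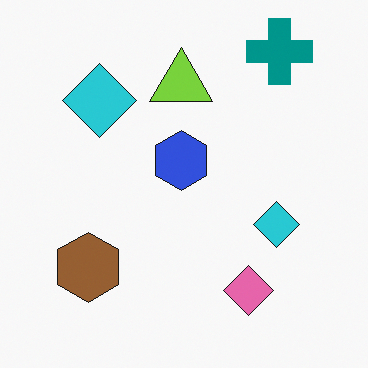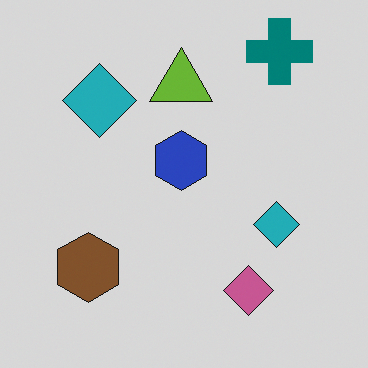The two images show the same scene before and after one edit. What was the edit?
The transformation is: darkened a little.

Every pixel — background and shapes alike — is uniformly darkened.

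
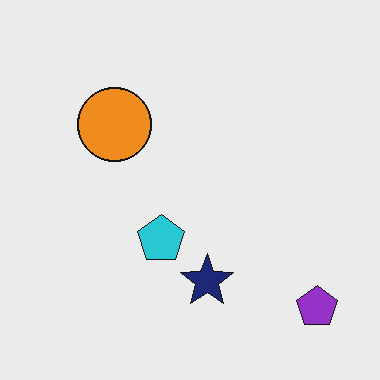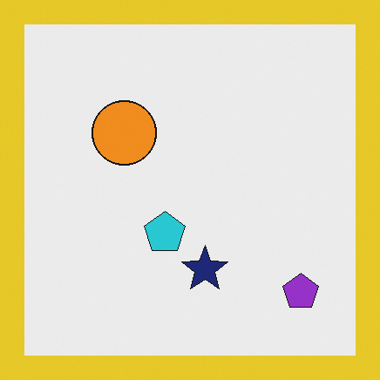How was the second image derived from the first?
The image was framed with a yellow border.

A solid yellow frame runs around the edge of the second image, with the content slightly shrunk inside it.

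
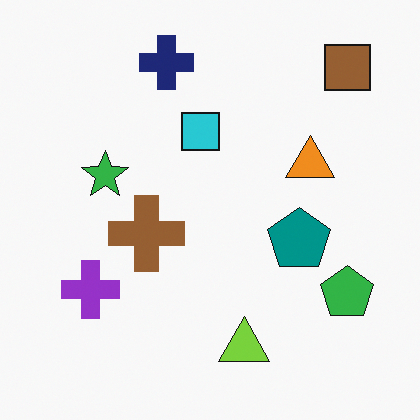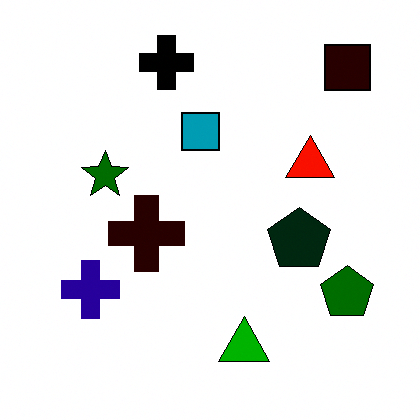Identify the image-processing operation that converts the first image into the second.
The image was given much higher contrast.

Tones are pushed away from mid-grey across the whole image — a global contrast change.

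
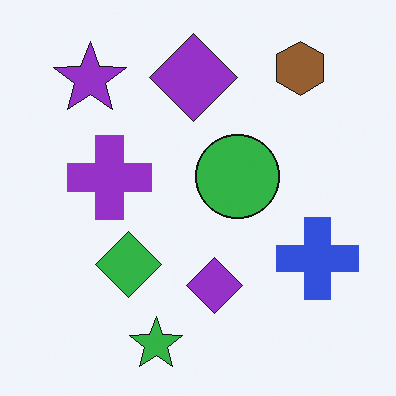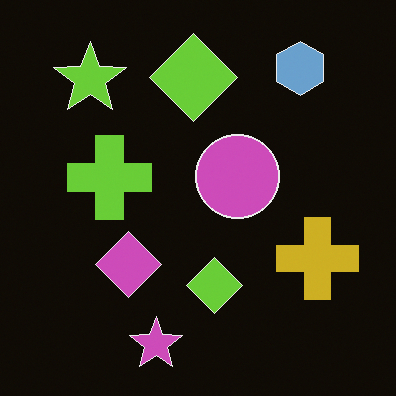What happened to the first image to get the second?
The transformation is: color-inverted (negative).

The light background has become dark and every shape's color is its complement — a photographic negative.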